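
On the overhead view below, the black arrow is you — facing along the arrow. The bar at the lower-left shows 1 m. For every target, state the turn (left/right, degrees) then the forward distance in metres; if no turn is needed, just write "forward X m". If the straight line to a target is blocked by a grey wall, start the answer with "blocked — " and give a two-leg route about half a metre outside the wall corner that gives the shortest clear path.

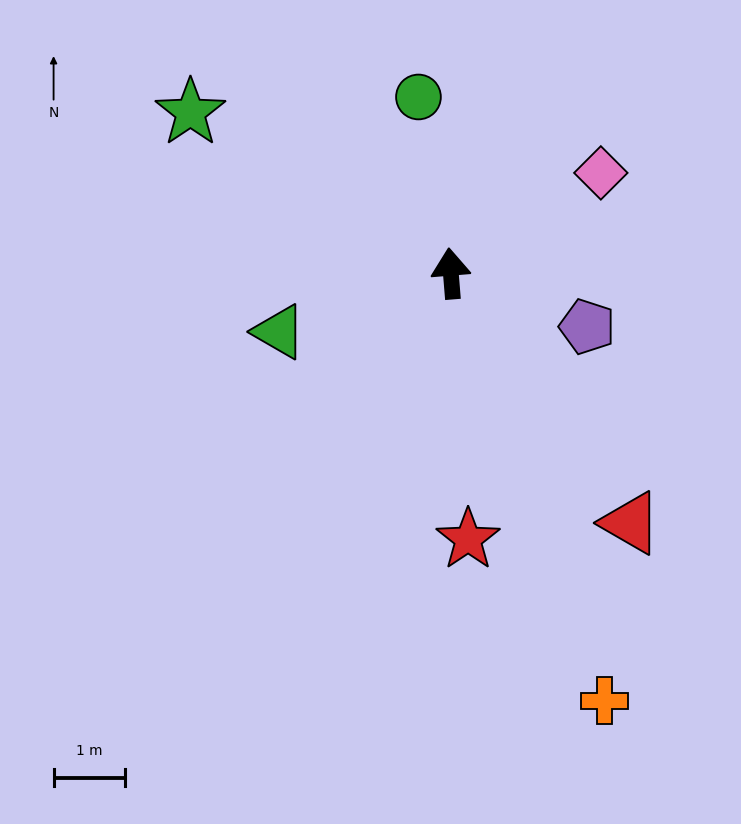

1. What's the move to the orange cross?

turn right 165°, forward 6.4 m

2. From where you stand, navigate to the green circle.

turn left 6°, forward 2.5 m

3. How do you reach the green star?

turn left 54°, forward 4.3 m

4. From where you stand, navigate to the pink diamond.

turn right 61°, forward 2.5 m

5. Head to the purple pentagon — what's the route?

turn right 116°, forward 2.1 m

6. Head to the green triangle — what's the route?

turn left 104°, forward 2.6 m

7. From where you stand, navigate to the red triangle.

turn right 149°, forward 4.3 m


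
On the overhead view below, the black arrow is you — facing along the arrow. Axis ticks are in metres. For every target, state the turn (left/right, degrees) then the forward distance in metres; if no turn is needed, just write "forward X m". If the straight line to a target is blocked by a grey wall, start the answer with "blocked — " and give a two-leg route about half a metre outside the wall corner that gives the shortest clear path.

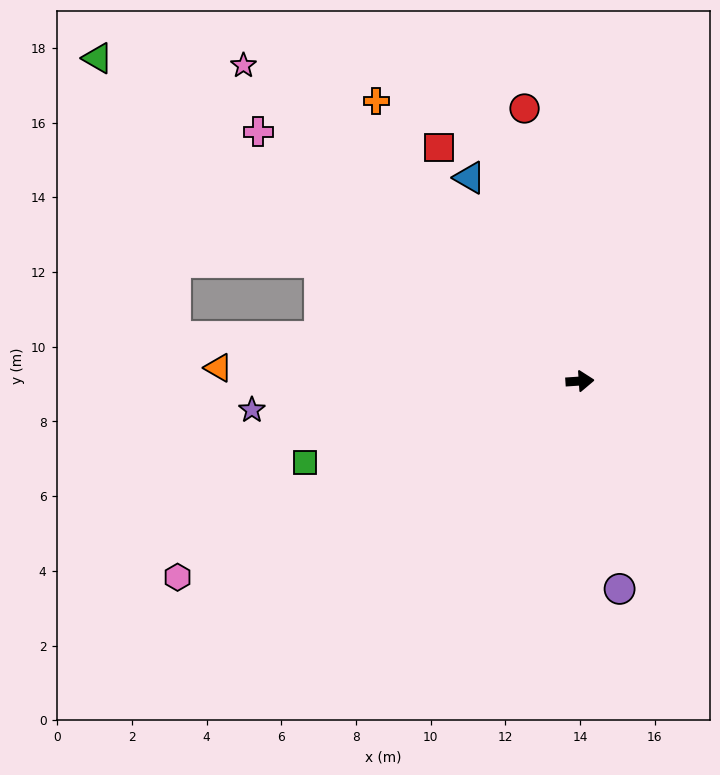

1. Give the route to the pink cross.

turn left 138°, forward 10.9 m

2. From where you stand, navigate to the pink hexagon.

turn right 158°, forward 12.0 m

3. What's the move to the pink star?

turn left 133°, forward 12.3 m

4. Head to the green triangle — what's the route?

turn left 142°, forward 15.5 m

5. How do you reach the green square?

turn right 167°, forward 7.7 m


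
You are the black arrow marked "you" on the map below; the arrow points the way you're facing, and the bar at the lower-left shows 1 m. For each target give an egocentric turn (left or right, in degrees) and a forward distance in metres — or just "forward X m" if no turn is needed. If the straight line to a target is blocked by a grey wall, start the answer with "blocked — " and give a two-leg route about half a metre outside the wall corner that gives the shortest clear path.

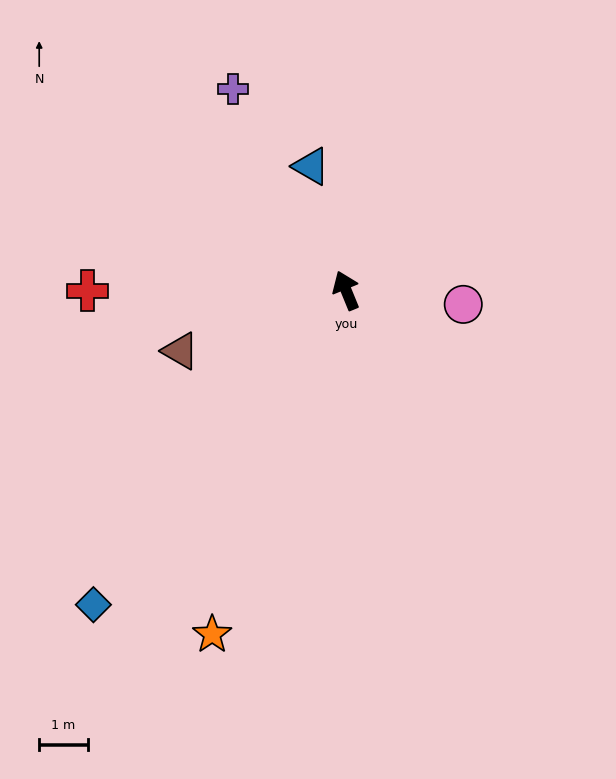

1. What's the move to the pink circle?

turn right 119°, forward 2.4 m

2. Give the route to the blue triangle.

turn right 6°, forward 2.7 m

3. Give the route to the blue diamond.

turn left 119°, forward 8.3 m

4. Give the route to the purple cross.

turn left 7°, forward 4.8 m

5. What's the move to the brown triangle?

turn left 88°, forward 3.6 m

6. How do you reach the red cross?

turn left 68°, forward 5.3 m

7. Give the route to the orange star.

turn left 136°, forward 7.6 m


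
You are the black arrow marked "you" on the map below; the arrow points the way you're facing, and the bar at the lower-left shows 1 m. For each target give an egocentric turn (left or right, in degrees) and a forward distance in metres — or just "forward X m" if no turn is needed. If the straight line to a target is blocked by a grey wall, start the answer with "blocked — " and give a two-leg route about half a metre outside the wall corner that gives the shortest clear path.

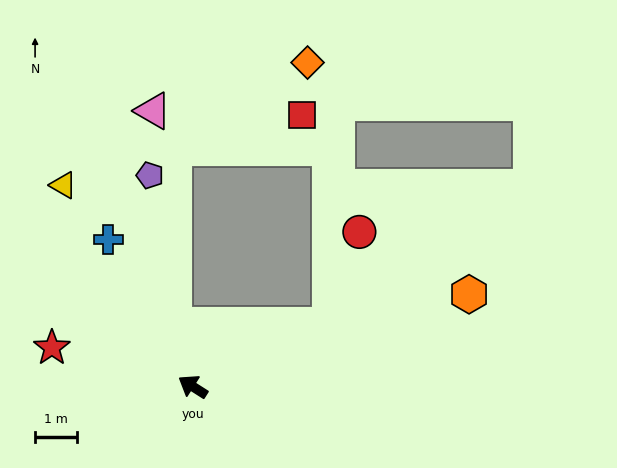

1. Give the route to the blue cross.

turn right 28°, forward 4.0 m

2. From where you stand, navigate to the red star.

turn left 17°, forward 3.5 m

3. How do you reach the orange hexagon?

turn right 129°, forward 6.9 m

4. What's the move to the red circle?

blocked — turn right 123°, forward 3.6 m, then turn left 48°, forward 2.3 m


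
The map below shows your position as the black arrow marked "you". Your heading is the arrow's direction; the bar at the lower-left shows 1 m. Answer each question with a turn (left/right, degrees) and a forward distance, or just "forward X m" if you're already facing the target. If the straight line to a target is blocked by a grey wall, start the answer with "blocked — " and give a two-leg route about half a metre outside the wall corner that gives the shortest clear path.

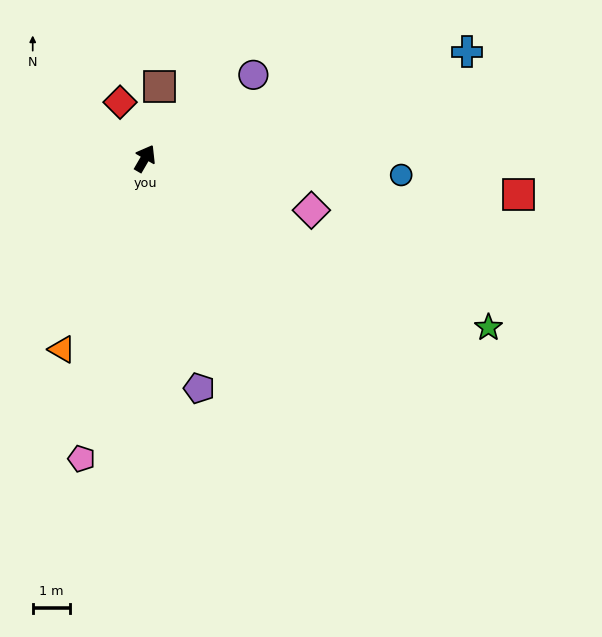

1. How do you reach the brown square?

turn left 19°, forward 1.9 m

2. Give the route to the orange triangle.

turn right 173°, forward 5.5 m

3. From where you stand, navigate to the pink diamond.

turn right 77°, forward 4.6 m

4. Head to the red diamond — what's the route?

turn left 54°, forward 1.6 m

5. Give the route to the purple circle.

turn right 22°, forward 3.6 m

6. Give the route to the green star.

turn right 86°, forward 10.2 m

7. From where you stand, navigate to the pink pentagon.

turn right 162°, forward 8.2 m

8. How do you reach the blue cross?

turn right 42°, forward 9.0 m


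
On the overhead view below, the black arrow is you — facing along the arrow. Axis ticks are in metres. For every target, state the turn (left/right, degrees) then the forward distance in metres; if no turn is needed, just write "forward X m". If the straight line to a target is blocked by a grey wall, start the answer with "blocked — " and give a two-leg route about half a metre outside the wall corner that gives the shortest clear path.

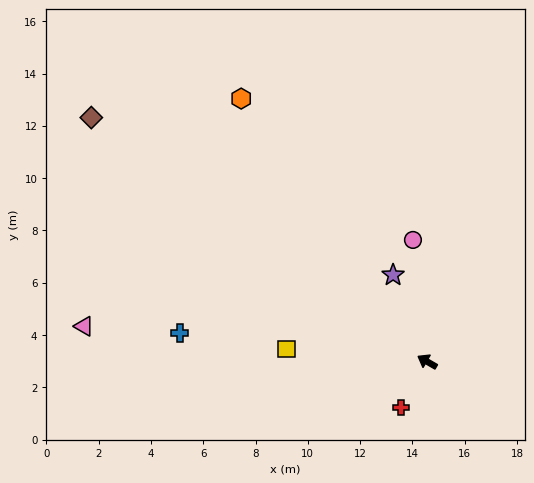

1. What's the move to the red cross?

turn left 90°, forward 2.0 m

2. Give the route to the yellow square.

turn left 25°, forward 5.4 m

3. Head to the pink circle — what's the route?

turn right 53°, forward 4.7 m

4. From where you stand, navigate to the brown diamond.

turn right 6°, forward 15.9 m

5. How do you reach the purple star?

turn right 38°, forward 3.6 m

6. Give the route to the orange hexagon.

turn right 25°, forward 12.3 m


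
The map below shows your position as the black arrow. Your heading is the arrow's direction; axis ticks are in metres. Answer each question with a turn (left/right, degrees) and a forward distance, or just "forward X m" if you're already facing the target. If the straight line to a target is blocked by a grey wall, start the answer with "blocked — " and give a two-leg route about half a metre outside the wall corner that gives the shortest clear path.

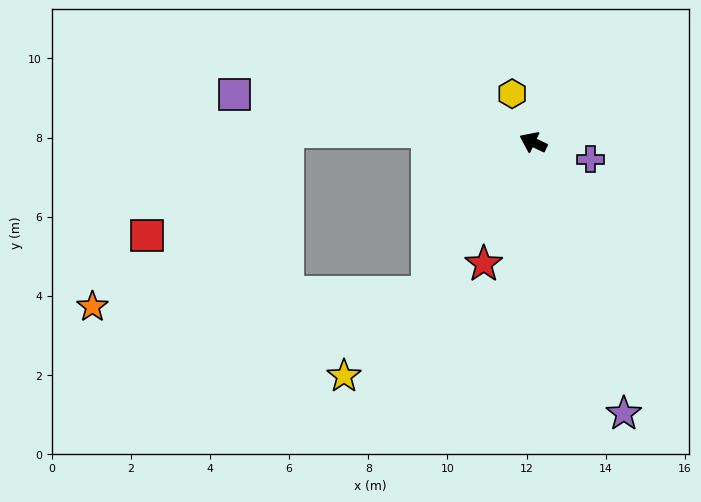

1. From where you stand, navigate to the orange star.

blocked — turn left 81°, forward 4.6 m, then turn right 53°, forward 8.5 m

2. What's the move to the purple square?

turn left 16°, forward 7.6 m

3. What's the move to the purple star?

turn left 134°, forward 7.2 m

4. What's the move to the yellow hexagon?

turn right 41°, forward 1.3 m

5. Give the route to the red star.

turn left 93°, forward 3.3 m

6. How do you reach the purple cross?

turn right 171°, forward 1.5 m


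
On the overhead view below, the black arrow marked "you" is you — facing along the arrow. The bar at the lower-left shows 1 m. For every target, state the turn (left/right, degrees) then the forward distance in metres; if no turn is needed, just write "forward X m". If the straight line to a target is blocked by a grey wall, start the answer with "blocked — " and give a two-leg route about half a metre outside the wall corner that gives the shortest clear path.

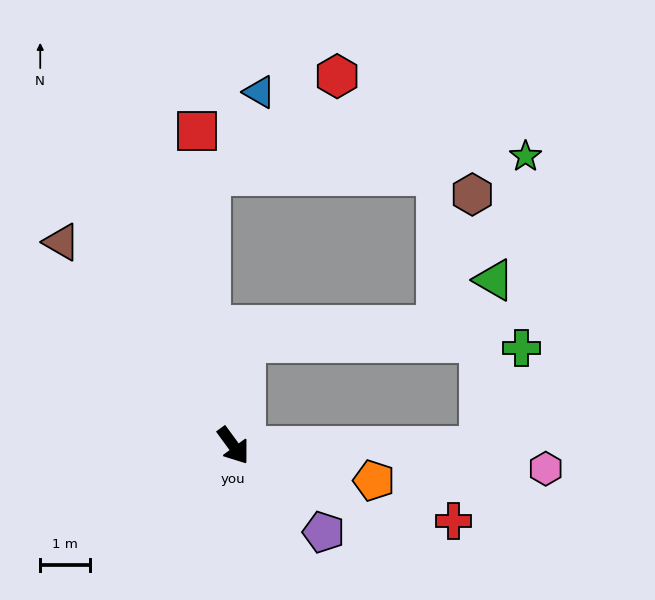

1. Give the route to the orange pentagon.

turn left 40°, forward 2.9 m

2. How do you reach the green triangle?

blocked — turn left 54°, forward 5.0 m, then turn left 85°, forward 3.4 m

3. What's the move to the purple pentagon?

turn left 10°, forward 2.5 m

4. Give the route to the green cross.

blocked — turn left 54°, forward 5.0 m, then turn left 67°, forward 2.2 m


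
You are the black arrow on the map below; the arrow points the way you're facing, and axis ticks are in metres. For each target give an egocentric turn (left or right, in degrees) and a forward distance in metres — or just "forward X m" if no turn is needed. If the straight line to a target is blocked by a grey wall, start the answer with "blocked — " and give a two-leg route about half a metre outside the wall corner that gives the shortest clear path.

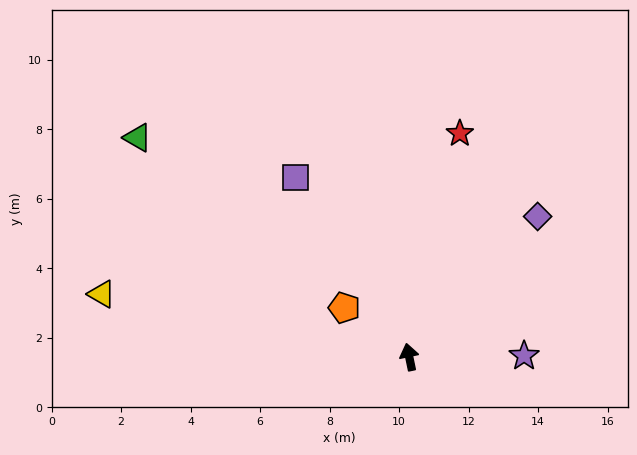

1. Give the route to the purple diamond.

turn right 54°, forward 5.5 m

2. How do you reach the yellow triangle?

turn left 67°, forward 9.0 m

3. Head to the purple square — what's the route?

turn left 21°, forward 6.1 m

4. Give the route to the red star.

turn right 24°, forward 6.6 m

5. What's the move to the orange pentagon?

turn left 41°, forward 2.3 m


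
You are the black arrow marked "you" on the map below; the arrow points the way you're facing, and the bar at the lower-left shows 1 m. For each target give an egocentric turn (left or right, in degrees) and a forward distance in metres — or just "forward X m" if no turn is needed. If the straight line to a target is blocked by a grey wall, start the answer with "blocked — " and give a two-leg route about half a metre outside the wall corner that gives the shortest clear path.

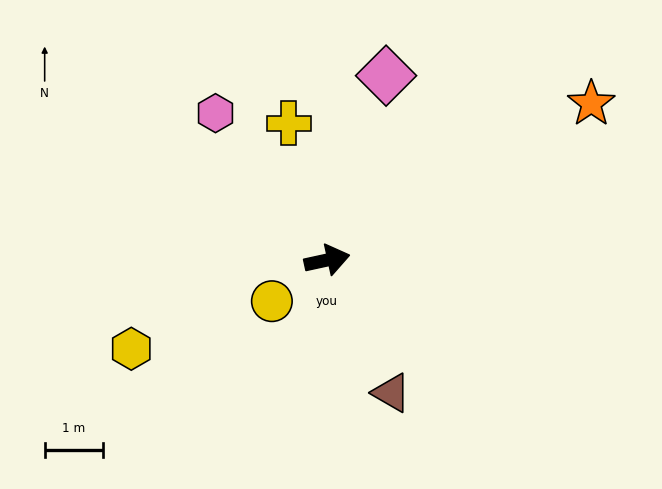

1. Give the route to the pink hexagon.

turn left 115°, forward 3.2 m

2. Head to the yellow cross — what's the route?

turn left 93°, forward 2.4 m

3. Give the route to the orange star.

turn left 18°, forward 5.3 m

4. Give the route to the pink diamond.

turn left 60°, forward 3.3 m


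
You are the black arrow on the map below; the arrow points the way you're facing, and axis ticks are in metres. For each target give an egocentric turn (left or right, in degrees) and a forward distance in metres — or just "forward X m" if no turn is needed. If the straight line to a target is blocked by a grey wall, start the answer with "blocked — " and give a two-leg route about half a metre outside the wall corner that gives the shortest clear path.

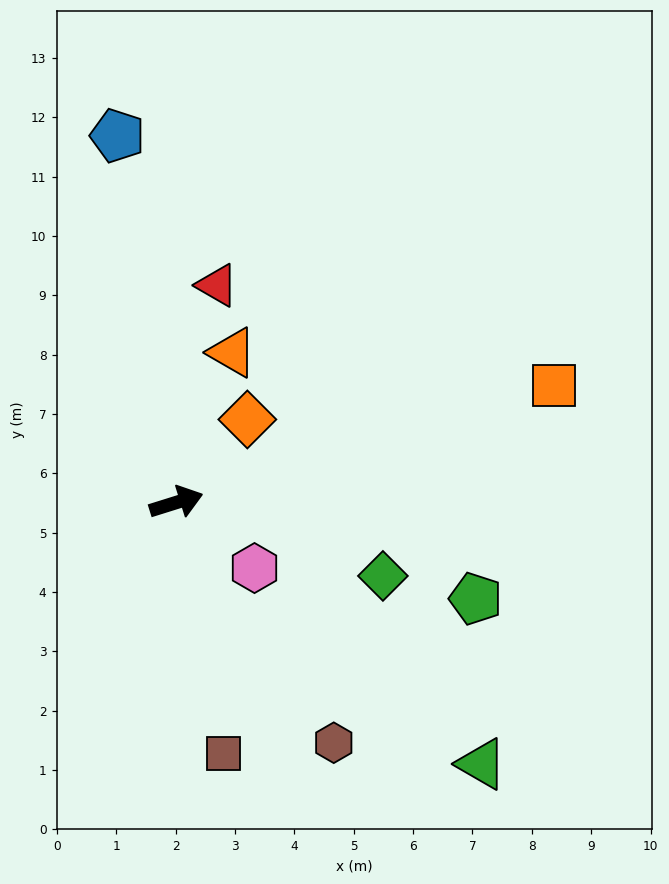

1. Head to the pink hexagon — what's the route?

turn right 57°, forward 1.7 m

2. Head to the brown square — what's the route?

turn right 97°, forward 4.3 m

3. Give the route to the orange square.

forward 6.7 m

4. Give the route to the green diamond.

turn right 37°, forward 3.7 m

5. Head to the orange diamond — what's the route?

turn left 32°, forward 1.8 m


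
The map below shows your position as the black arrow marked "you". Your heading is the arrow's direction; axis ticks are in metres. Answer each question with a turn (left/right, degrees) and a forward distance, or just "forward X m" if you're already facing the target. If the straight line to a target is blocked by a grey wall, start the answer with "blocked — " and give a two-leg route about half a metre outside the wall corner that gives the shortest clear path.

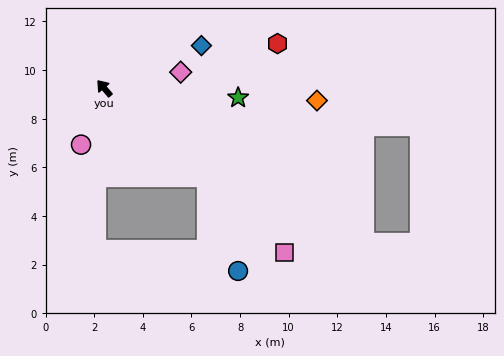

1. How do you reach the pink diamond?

turn right 119°, forward 3.2 m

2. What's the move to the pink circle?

turn left 117°, forward 2.5 m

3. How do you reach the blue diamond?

turn right 107°, forward 4.4 m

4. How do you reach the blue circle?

blocked — turn right 171°, forward 5.6 m, then turn right 31°, forward 4.1 m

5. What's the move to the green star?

turn right 135°, forward 5.5 m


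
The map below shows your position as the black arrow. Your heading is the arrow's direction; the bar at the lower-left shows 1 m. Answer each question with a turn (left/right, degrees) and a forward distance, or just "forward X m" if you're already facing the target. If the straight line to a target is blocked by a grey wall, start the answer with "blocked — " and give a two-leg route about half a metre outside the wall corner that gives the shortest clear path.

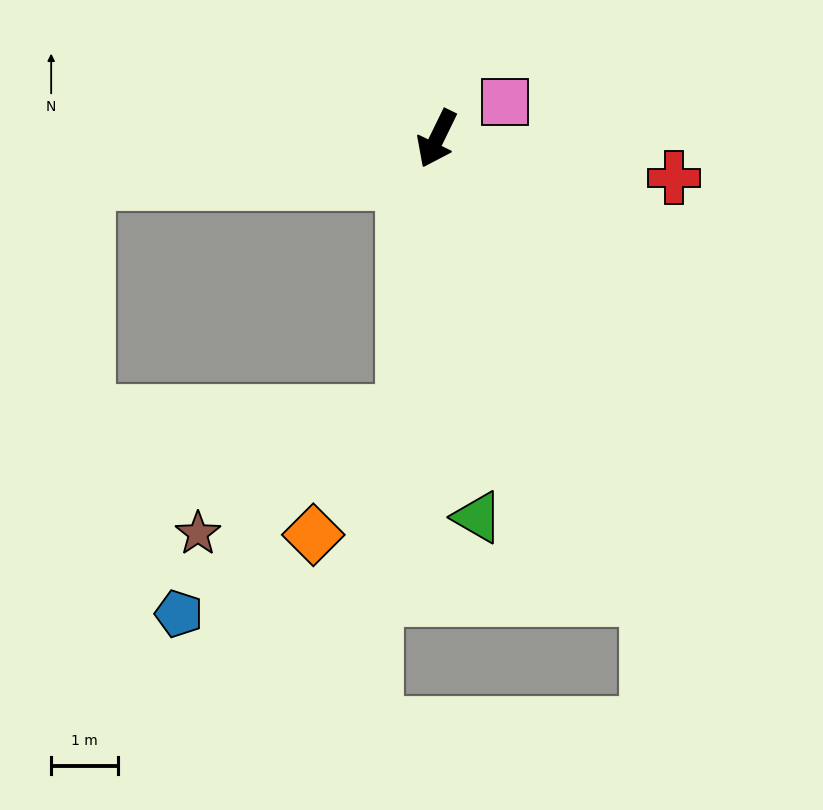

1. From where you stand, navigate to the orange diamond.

blocked — turn left 19°, forward 4.1 m, then turn right 30°, forward 2.3 m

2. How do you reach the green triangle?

turn left 32°, forward 5.7 m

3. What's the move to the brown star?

blocked — turn left 19°, forward 4.1 m, then turn right 53°, forward 3.6 m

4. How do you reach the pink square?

turn left 144°, forward 1.2 m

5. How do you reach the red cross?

turn left 107°, forward 3.6 m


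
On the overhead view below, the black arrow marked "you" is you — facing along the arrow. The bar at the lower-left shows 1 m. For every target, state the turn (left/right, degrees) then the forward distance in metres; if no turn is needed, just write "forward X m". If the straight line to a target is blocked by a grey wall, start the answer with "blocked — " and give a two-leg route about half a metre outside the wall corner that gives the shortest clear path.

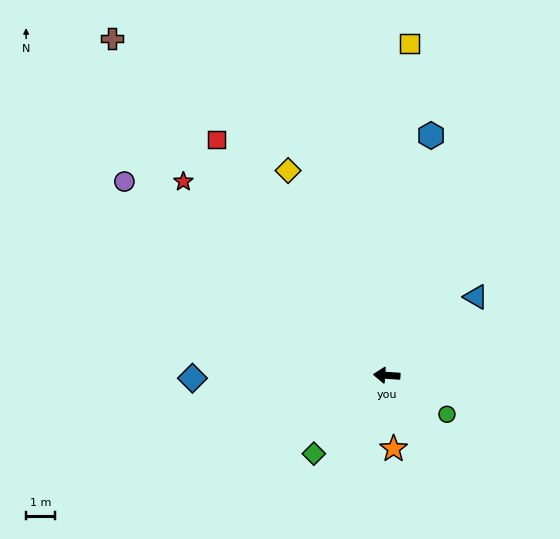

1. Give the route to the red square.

turn right 50°, forward 10.1 m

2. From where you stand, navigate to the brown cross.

turn right 47°, forward 15.1 m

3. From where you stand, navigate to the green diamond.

turn left 51°, forward 3.7 m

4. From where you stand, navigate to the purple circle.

turn right 33°, forward 11.3 m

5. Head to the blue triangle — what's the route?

turn right 135°, forward 4.1 m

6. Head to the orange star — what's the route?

turn left 99°, forward 2.6 m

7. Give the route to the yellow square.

turn right 90°, forward 11.6 m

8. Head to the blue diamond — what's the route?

turn left 5°, forward 6.8 m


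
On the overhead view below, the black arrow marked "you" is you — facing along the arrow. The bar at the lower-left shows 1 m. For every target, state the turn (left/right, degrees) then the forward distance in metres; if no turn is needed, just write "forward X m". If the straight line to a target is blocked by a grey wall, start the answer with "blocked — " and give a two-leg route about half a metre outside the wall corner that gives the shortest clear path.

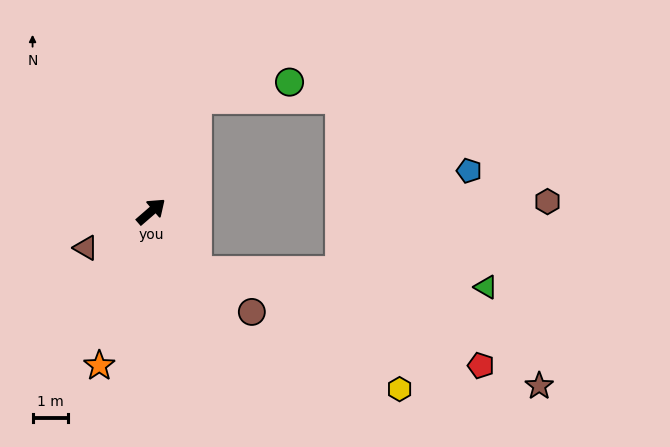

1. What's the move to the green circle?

blocked — turn left 27°, forward 3.4 m, then turn right 57°, forward 2.6 m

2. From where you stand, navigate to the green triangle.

blocked — turn right 93°, forward 2.1 m, then turn left 49°, forward 8.1 m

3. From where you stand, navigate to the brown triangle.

turn left 168°, forward 2.1 m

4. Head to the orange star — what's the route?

turn right 149°, forward 4.5 m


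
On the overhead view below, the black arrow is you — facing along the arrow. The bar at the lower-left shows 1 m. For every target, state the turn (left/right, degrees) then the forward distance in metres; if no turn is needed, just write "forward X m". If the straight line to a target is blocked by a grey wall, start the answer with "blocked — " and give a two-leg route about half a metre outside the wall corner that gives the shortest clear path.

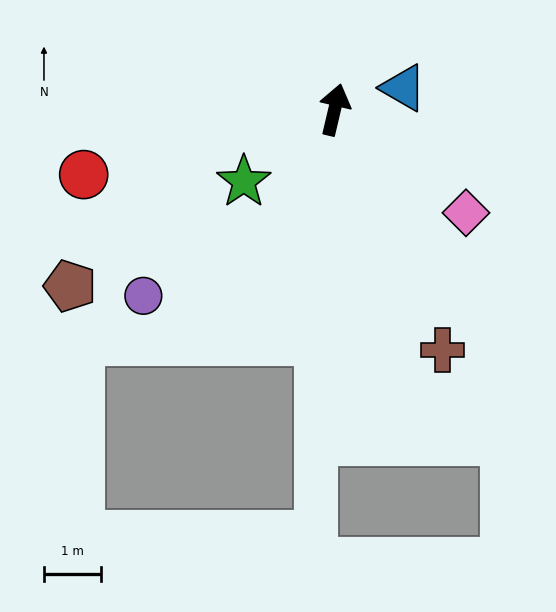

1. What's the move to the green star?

turn left 142°, forward 2.0 m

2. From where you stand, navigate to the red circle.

turn left 118°, forward 4.5 m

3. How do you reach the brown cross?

turn right 143°, forward 4.6 m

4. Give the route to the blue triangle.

turn right 59°, forward 1.3 m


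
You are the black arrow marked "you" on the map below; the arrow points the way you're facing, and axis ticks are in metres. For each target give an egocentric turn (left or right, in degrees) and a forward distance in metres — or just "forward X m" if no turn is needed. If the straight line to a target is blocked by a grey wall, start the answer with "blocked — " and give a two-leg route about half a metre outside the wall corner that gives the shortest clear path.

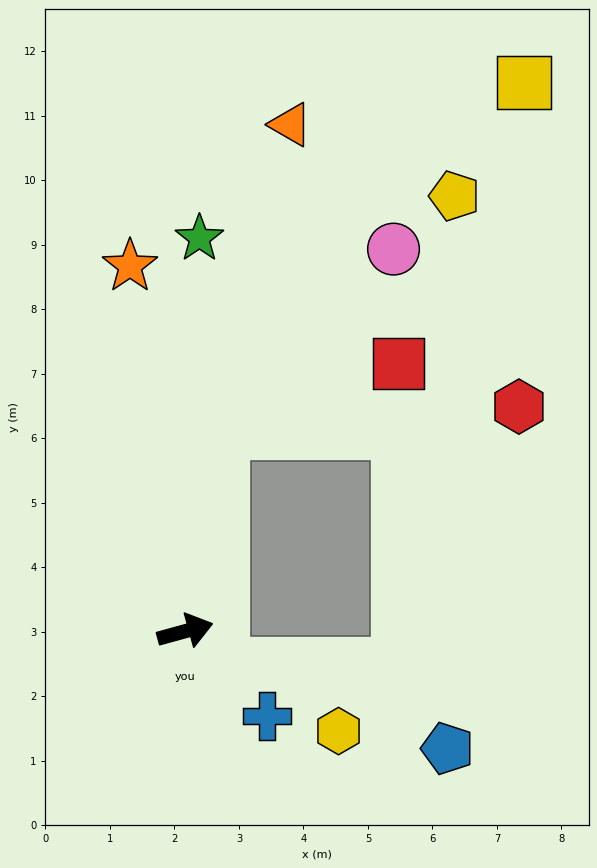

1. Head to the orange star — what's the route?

turn left 83°, forward 5.7 m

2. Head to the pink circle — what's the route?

blocked — turn left 64°, forward 3.1 m, then turn right 32°, forward 3.9 m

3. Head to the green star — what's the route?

turn left 73°, forward 6.1 m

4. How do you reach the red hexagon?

blocked — turn left 64°, forward 3.1 m, then turn right 74°, forward 4.6 m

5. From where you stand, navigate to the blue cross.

turn right 61°, forward 1.8 m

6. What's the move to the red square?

blocked — turn left 64°, forward 3.1 m, then turn right 58°, forward 2.9 m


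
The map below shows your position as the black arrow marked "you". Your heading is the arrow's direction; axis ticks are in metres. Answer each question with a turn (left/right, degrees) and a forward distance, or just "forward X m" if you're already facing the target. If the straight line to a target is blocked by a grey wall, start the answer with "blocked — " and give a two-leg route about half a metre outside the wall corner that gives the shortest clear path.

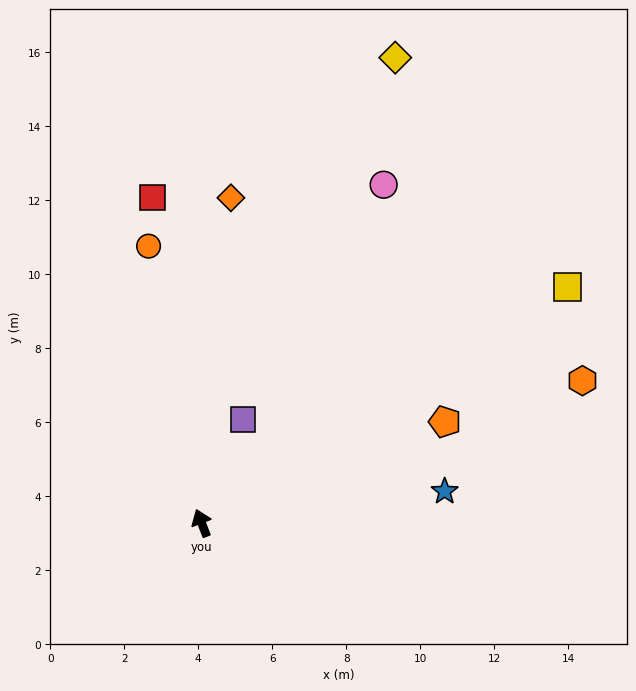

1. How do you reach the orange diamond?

turn right 26°, forward 8.8 m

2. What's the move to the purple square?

turn right 43°, forward 3.0 m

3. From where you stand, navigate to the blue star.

turn right 104°, forward 6.6 m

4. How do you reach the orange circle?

turn right 10°, forward 7.6 m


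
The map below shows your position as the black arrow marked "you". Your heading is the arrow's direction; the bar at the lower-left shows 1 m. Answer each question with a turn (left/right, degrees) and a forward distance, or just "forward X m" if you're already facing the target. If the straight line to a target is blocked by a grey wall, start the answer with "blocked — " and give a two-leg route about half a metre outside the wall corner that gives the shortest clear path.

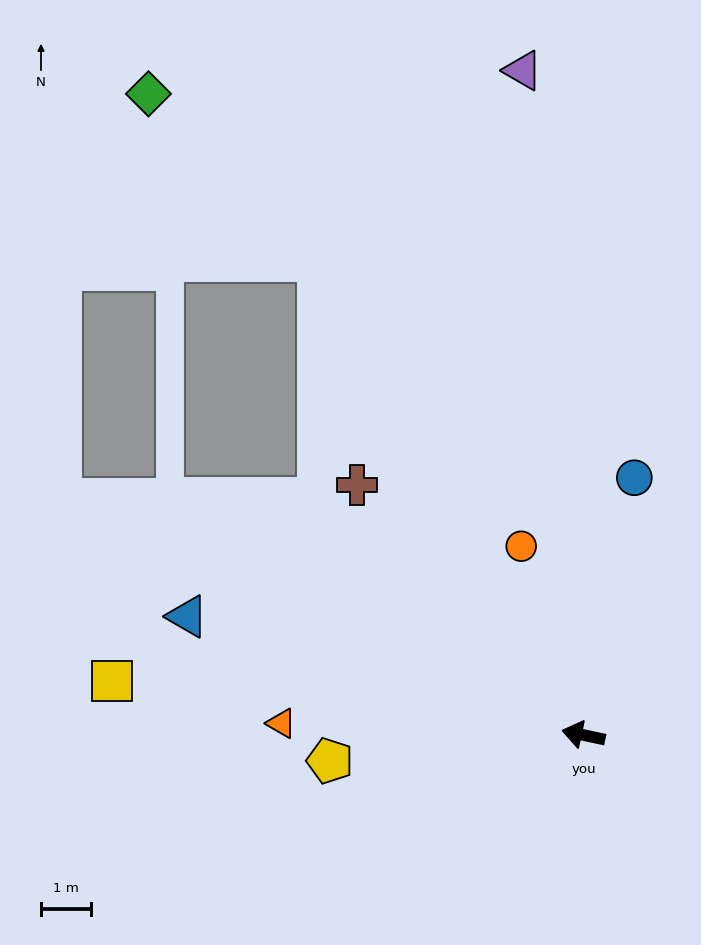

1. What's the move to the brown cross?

turn right 36°, forward 6.7 m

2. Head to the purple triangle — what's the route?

turn right 73°, forward 13.2 m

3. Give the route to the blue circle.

turn right 89°, forward 5.2 m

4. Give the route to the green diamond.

blocked — turn right 49°, forward 10.8 m, then turn left 17°, forward 4.7 m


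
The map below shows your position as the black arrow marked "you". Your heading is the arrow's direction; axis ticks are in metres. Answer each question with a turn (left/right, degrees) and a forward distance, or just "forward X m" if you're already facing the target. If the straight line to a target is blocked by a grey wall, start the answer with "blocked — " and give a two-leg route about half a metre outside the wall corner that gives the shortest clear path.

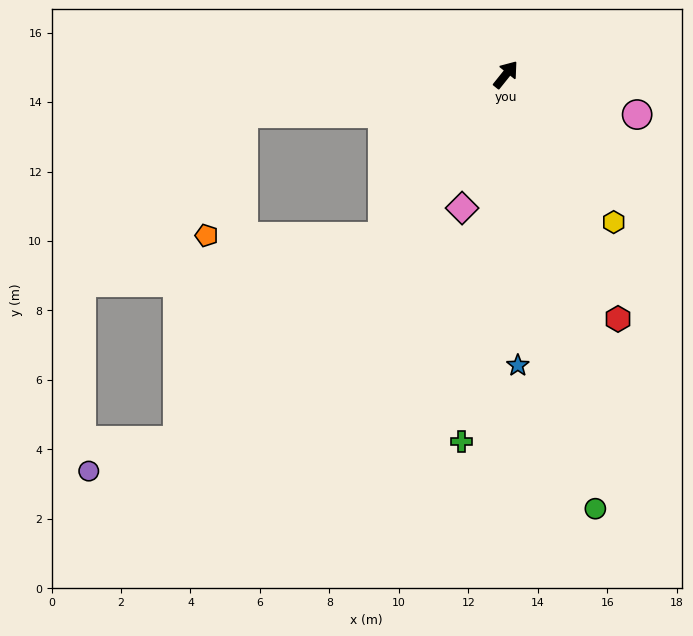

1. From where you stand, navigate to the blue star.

turn right 139°, forward 8.4 m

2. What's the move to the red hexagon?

turn right 117°, forward 7.7 m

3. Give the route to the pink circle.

turn right 68°, forward 4.0 m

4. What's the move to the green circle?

turn right 130°, forward 12.8 m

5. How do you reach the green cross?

turn right 148°, forward 10.6 m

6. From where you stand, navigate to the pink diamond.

turn right 159°, forward 4.0 m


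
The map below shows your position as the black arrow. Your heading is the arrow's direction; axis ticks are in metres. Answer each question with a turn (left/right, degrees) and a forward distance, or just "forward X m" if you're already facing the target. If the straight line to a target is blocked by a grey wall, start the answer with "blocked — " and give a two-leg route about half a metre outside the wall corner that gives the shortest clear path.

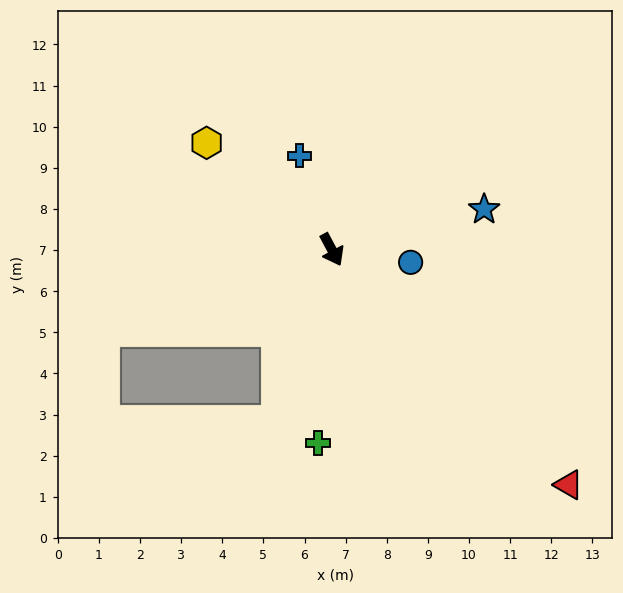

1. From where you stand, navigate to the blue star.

turn left 77°, forward 3.8 m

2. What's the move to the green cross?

turn right 32°, forward 4.7 m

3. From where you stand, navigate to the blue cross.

turn left 171°, forward 2.4 m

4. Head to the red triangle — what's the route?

turn left 17°, forward 8.1 m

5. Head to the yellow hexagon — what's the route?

turn right 159°, forward 4.0 m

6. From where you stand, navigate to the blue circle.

turn left 53°, forward 1.9 m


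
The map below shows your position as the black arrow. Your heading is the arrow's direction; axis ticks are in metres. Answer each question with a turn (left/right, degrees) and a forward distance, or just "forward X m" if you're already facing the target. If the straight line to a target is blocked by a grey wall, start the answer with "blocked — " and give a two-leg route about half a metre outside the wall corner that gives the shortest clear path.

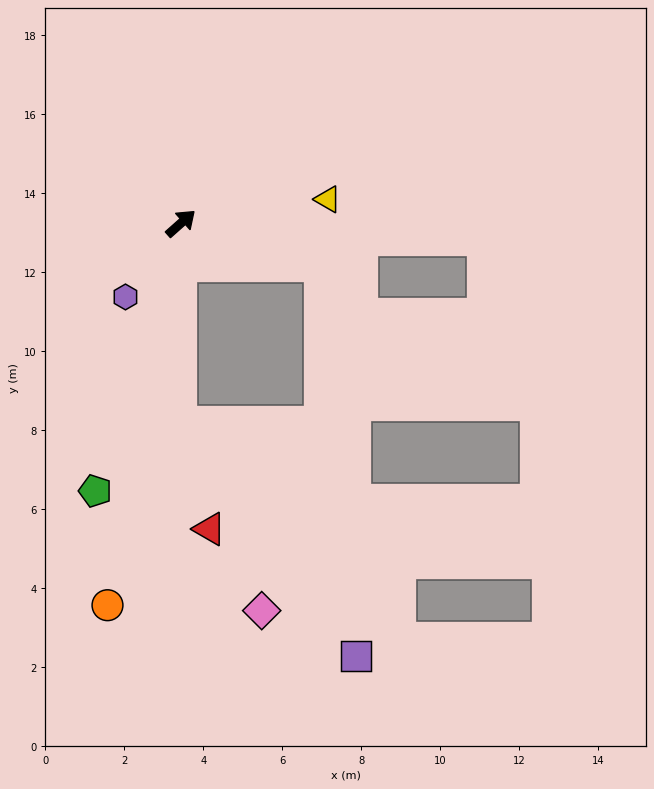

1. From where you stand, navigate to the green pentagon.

turn right 149°, forward 7.1 m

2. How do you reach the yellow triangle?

turn right 32°, forward 3.8 m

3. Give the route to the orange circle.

turn right 142°, forward 9.8 m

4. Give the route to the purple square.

blocked — turn right 132°, forward 5.0 m, then turn left 37°, forward 7.4 m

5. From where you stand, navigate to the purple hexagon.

turn right 169°, forward 2.3 m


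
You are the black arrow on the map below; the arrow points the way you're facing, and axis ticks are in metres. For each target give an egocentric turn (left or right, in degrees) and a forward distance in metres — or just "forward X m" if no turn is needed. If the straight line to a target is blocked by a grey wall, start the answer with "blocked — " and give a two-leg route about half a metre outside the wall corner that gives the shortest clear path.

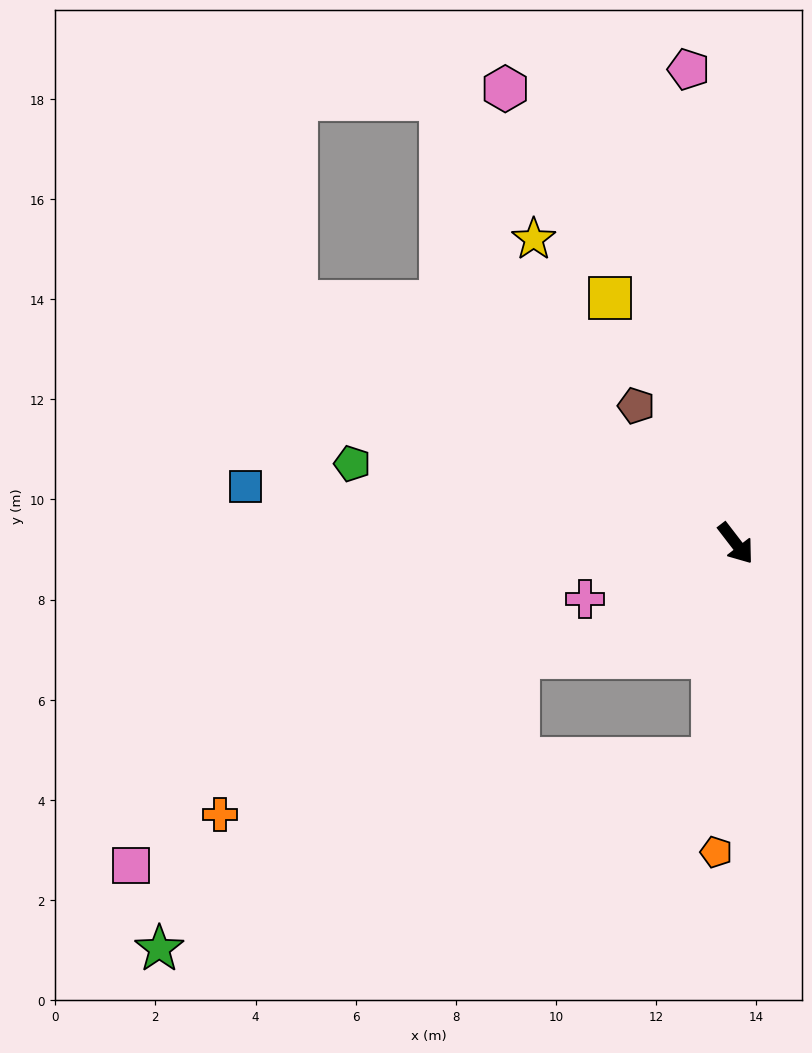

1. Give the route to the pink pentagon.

turn left 148°, forward 9.5 m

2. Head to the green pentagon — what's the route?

turn right 139°, forward 7.8 m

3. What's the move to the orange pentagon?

turn right 41°, forward 6.2 m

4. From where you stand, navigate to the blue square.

turn right 134°, forward 9.9 m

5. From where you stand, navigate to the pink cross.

turn right 107°, forward 3.2 m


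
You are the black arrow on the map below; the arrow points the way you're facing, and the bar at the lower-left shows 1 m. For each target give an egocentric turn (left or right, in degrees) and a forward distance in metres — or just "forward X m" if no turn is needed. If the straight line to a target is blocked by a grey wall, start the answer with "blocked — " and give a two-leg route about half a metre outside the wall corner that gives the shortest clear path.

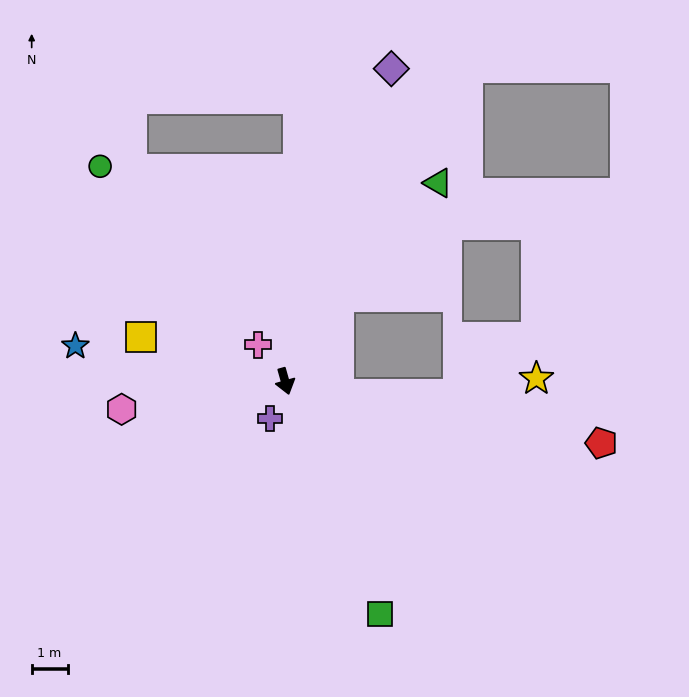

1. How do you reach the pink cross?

turn right 159°, forward 1.3 m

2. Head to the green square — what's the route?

turn left 6°, forward 7.0 m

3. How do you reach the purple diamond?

turn left 145°, forward 9.2 m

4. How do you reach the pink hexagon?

turn right 96°, forward 4.6 m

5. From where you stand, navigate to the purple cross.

turn right 38°, forward 1.1 m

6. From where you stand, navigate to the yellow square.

turn right 123°, forward 4.2 m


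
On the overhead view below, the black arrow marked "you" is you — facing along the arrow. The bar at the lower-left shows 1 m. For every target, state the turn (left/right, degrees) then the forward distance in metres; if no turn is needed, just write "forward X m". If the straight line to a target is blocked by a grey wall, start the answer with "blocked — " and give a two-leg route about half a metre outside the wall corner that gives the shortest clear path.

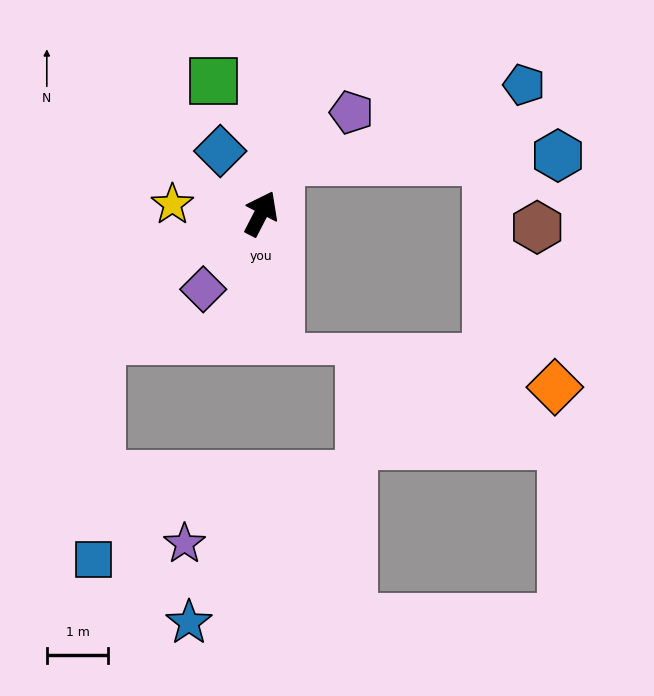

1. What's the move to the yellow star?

turn left 111°, forward 1.4 m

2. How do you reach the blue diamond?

turn left 60°, forward 1.2 m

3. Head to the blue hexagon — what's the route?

blocked — turn left 10°, forward 0.9 m, then turn right 72°, forward 4.5 m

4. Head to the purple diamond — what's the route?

turn left 170°, forward 1.5 m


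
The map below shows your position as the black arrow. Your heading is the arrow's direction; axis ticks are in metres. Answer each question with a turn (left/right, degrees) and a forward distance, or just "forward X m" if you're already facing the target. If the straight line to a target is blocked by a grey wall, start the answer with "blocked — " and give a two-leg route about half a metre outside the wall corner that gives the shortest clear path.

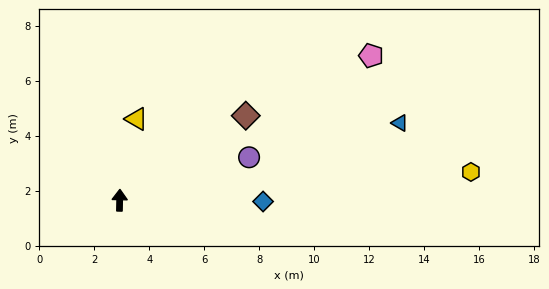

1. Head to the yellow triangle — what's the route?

turn right 10°, forward 3.0 m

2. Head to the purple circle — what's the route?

turn right 70°, forward 5.0 m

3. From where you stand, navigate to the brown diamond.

turn right 55°, forward 5.5 m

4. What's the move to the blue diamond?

turn right 89°, forward 5.2 m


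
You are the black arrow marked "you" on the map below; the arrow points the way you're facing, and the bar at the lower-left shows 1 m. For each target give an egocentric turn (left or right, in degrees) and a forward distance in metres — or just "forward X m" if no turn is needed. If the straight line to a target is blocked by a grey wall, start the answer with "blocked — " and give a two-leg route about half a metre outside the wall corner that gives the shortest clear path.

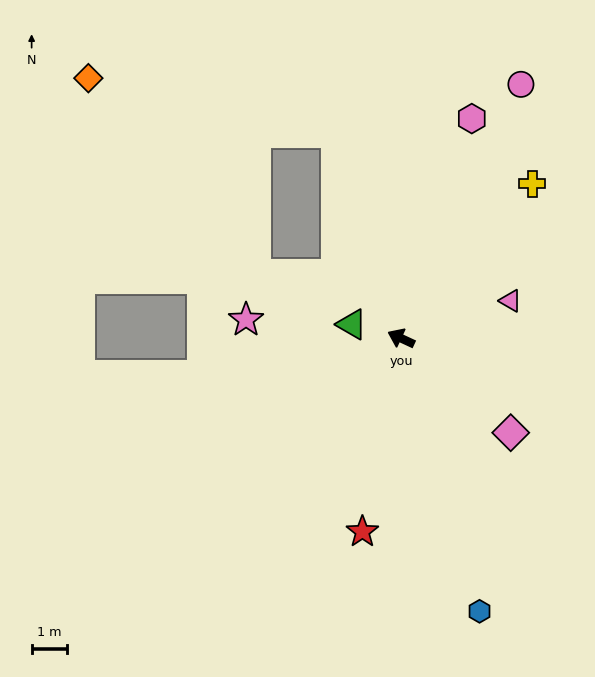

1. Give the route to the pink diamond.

turn left 164°, forward 4.1 m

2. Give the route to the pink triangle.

turn right 136°, forward 3.2 m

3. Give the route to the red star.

turn left 104°, forward 5.5 m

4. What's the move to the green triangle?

turn left 9°, forward 1.4 m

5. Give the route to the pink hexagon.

turn right 83°, forward 6.5 m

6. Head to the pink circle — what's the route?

turn right 90°, forward 7.9 m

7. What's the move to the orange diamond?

blocked — turn right 48°, forward 6.0 m, then turn left 60°, forward 7.1 m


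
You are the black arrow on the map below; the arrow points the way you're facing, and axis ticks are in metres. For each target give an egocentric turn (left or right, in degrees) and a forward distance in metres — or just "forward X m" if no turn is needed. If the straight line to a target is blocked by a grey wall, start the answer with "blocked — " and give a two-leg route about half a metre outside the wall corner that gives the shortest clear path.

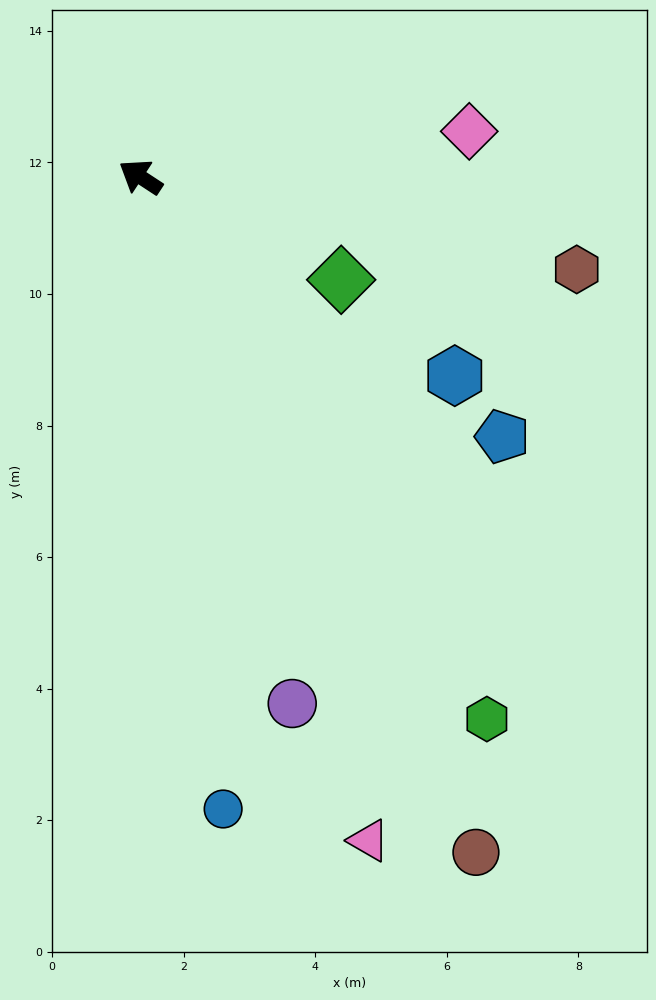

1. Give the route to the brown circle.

turn left 150°, forward 11.5 m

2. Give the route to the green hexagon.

turn left 156°, forward 9.8 m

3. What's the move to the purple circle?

turn left 139°, forward 8.3 m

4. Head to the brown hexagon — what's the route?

turn right 159°, forward 6.8 m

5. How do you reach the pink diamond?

turn right 139°, forward 5.0 m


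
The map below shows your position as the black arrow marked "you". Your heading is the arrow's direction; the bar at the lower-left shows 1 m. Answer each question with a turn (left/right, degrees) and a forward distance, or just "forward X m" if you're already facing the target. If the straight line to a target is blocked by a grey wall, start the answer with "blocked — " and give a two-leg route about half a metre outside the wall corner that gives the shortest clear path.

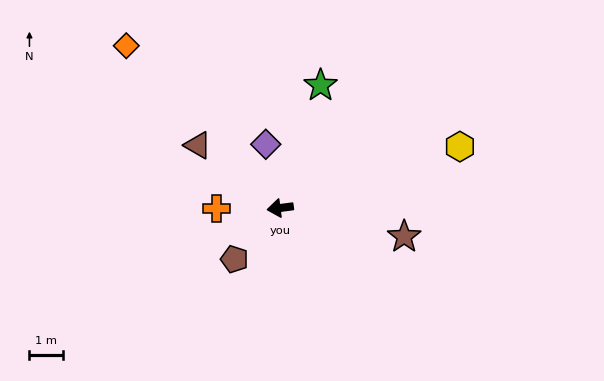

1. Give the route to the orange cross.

turn right 7°, forward 1.9 m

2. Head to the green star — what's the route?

turn right 116°, forward 3.8 m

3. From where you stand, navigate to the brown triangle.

turn right 45°, forward 3.1 m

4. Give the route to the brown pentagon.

turn left 41°, forward 2.0 m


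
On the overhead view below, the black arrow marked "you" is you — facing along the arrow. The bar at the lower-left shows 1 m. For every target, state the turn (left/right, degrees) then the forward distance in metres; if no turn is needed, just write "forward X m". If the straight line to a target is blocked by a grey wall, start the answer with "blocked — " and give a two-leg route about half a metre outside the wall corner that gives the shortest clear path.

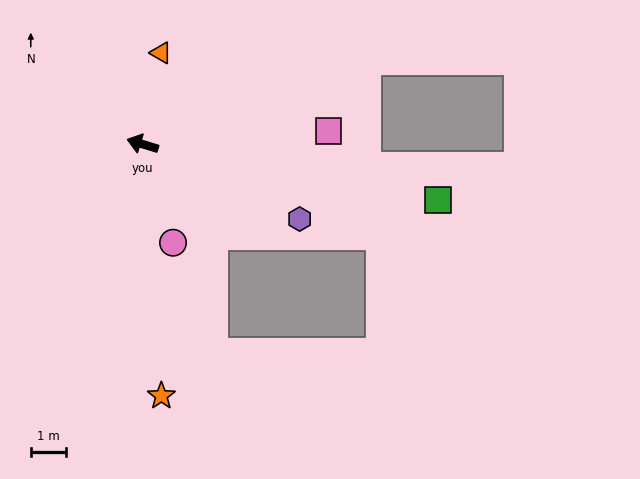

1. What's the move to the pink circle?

turn left 124°, forward 2.9 m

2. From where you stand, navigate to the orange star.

turn left 111°, forward 7.1 m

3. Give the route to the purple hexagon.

turn left 172°, forward 4.9 m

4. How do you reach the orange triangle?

turn right 84°, forward 2.6 m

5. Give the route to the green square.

turn right 174°, forward 8.4 m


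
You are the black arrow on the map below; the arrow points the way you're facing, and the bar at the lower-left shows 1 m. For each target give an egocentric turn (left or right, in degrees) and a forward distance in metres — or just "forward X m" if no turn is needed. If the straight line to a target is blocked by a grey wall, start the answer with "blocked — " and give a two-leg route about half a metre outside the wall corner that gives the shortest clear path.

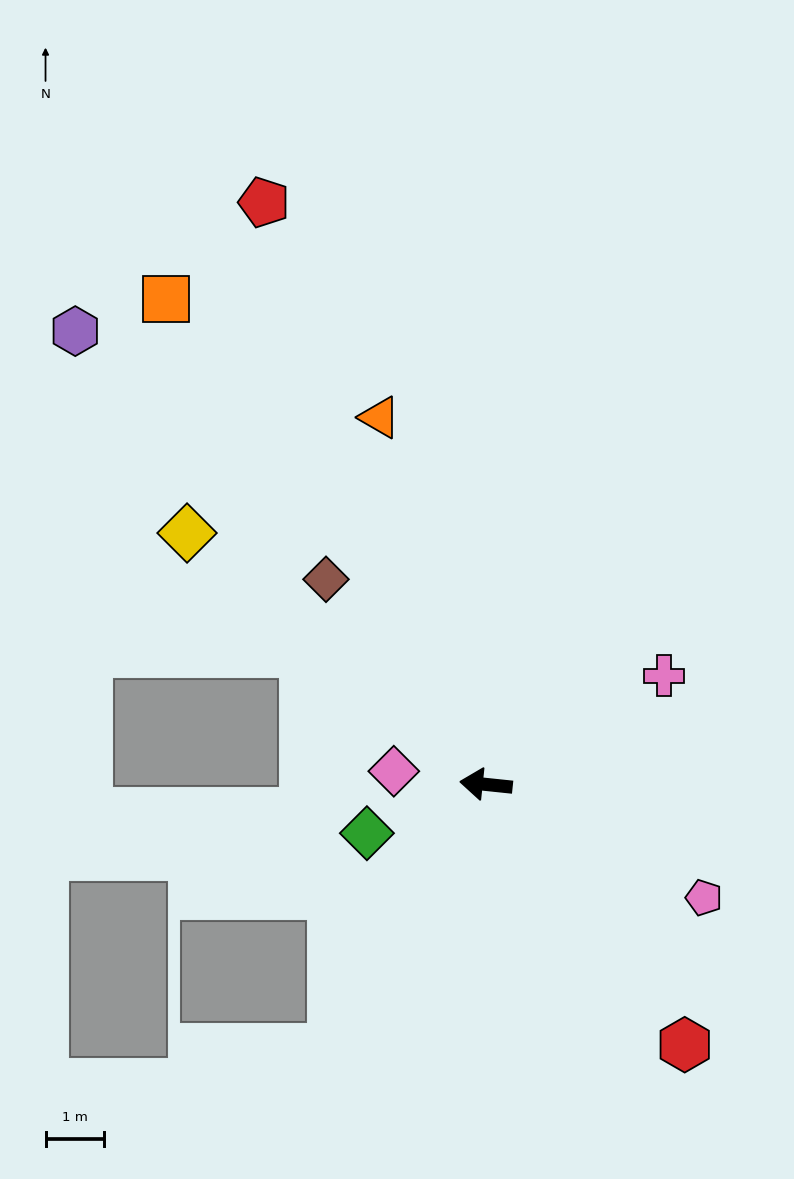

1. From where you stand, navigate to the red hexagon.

turn left 133°, forward 5.6 m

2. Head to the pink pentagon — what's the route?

turn left 159°, forward 4.2 m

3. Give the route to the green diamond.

turn left 28°, forward 2.2 m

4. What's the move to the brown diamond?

turn right 46°, forward 4.5 m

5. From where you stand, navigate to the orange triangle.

turn right 68°, forward 6.6 m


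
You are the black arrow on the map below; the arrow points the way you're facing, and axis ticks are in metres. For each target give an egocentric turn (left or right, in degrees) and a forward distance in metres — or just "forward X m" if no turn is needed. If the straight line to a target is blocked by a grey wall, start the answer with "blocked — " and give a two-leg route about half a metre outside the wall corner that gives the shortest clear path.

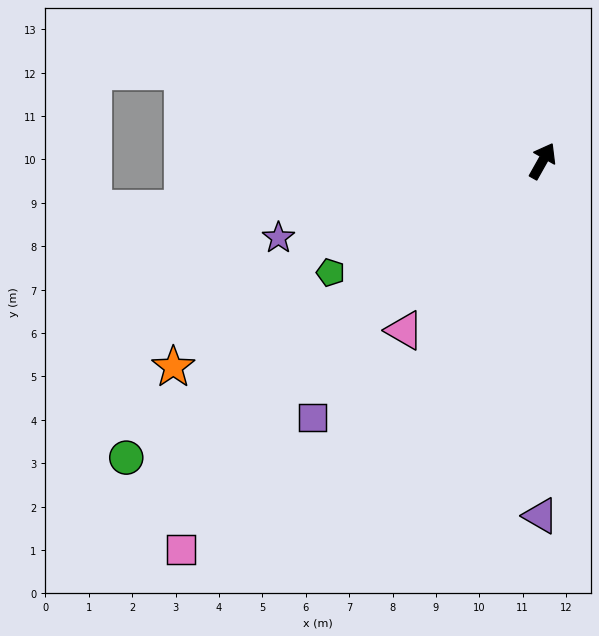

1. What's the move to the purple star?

turn left 136°, forward 6.3 m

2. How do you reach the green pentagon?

turn left 147°, forward 5.5 m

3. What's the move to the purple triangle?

turn right 151°, forward 8.2 m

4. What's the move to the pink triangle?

turn left 170°, forward 5.0 m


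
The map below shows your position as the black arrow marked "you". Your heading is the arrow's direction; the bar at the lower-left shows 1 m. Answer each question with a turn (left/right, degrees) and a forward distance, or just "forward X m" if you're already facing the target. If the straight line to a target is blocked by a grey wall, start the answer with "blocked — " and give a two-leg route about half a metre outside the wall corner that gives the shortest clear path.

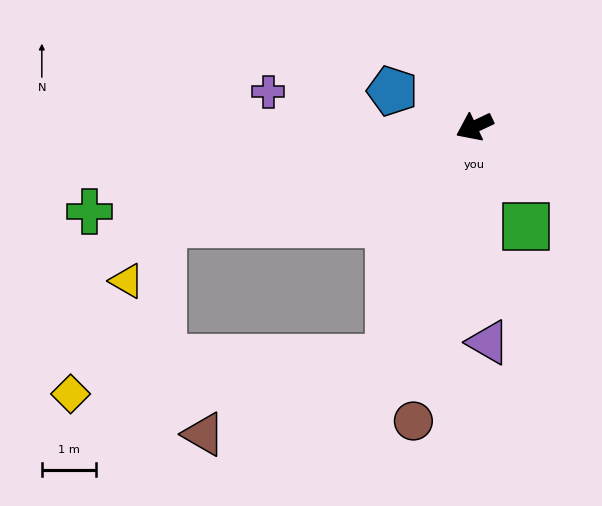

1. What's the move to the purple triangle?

turn left 68°, forward 4.0 m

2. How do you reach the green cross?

turn right 13°, forward 7.2 m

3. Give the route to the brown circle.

turn left 53°, forward 5.5 m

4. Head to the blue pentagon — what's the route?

turn right 49°, forward 1.6 m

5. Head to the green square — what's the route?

turn left 92°, forward 2.1 m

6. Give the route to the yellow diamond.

blocked — turn left 44°, forward 4.5 m, then turn right 63°, forward 5.9 m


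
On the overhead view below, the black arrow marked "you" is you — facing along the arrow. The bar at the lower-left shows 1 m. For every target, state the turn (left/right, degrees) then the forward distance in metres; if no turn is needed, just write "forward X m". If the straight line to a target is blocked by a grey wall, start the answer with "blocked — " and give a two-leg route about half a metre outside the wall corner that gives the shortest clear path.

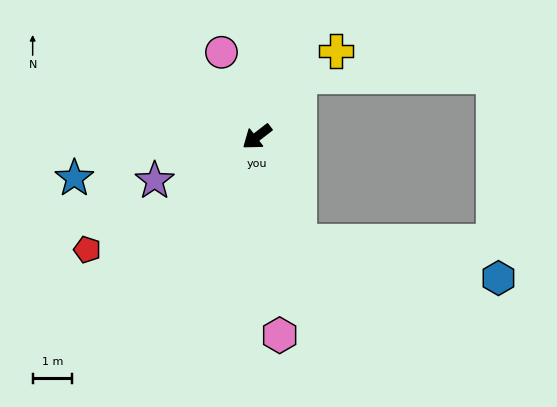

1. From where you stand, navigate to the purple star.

turn right 14°, forward 2.8 m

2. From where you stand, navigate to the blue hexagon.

blocked — turn left 75°, forward 2.8 m, then turn left 57°, forward 5.1 m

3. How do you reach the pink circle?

turn right 105°, forward 2.3 m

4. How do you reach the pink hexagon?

turn left 59°, forward 5.0 m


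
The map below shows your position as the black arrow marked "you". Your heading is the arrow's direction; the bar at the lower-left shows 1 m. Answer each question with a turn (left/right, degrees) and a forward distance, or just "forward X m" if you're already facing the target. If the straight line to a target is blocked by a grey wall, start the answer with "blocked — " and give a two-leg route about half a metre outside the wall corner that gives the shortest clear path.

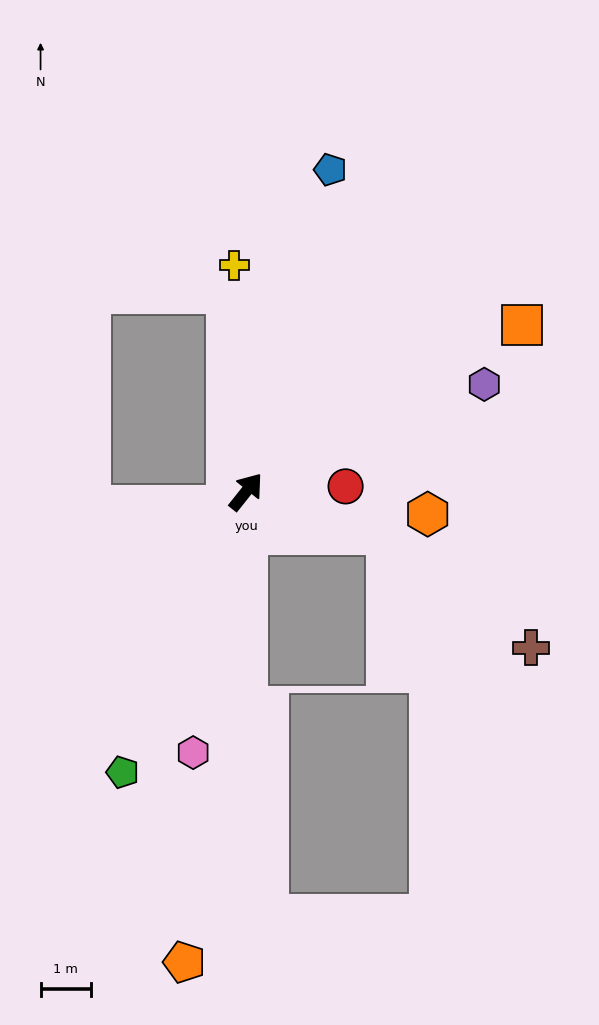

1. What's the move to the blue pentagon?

turn left 24°, forward 6.6 m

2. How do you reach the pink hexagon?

turn right 153°, forward 5.3 m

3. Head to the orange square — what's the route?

turn right 20°, forward 6.4 m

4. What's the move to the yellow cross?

turn left 42°, forward 4.5 m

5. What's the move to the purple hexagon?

turn right 27°, forward 5.2 m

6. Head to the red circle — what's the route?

turn right 48°, forward 2.0 m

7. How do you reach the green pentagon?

turn right 165°, forward 6.1 m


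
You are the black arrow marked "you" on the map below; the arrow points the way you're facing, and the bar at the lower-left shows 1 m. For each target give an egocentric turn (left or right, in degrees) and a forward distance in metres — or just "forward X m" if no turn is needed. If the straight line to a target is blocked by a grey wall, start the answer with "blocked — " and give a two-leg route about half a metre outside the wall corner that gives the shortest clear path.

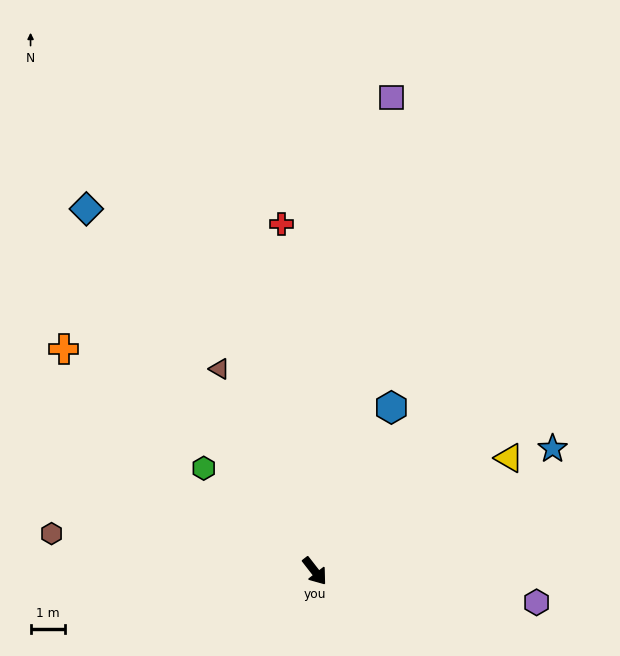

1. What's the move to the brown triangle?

turn left 167°, forward 6.5 m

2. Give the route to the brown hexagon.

turn right 136°, forward 7.7 m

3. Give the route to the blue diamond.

turn left 174°, forward 12.4 m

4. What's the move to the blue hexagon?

turn left 117°, forward 5.2 m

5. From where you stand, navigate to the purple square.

turn left 133°, forward 13.9 m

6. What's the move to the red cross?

turn left 148°, forward 10.1 m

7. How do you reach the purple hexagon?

turn left 44°, forward 6.5 m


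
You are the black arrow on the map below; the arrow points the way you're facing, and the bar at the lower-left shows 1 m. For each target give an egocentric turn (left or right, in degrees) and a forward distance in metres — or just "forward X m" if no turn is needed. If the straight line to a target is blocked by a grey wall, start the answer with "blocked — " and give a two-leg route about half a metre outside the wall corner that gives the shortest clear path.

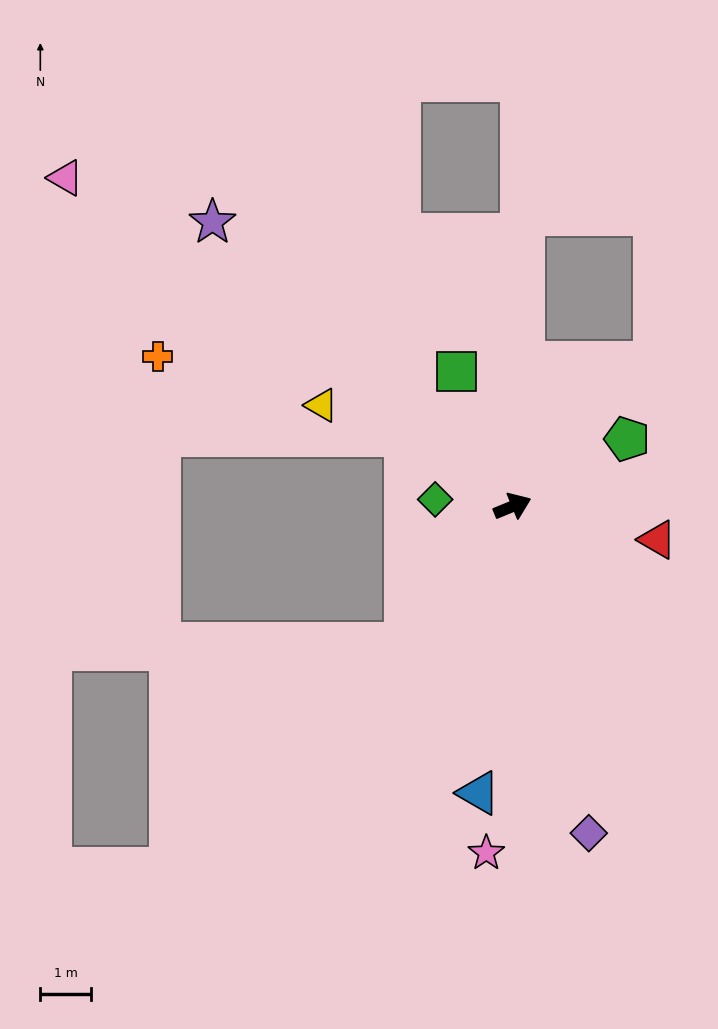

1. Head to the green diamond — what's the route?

turn left 153°, forward 1.5 m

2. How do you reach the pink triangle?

turn left 121°, forward 11.0 m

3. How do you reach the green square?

turn left 90°, forward 2.9 m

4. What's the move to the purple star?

turn left 114°, forward 8.2 m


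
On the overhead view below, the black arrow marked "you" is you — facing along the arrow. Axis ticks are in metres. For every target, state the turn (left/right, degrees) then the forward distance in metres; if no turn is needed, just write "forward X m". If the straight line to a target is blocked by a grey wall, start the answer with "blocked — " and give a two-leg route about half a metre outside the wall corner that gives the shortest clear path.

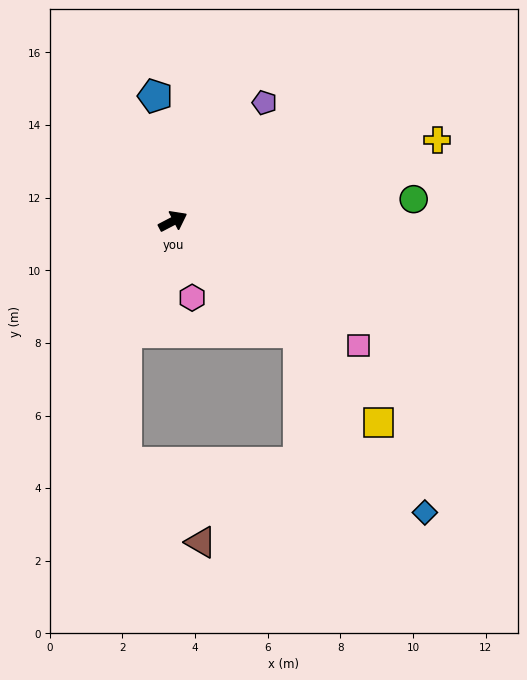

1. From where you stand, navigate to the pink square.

turn right 61°, forward 6.2 m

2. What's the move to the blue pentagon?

turn left 71°, forward 3.5 m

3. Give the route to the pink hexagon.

turn right 103°, forward 2.2 m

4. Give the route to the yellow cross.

turn right 10°, forward 7.6 m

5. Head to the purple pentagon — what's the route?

turn left 25°, forward 4.1 m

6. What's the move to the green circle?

turn right 22°, forward 6.7 m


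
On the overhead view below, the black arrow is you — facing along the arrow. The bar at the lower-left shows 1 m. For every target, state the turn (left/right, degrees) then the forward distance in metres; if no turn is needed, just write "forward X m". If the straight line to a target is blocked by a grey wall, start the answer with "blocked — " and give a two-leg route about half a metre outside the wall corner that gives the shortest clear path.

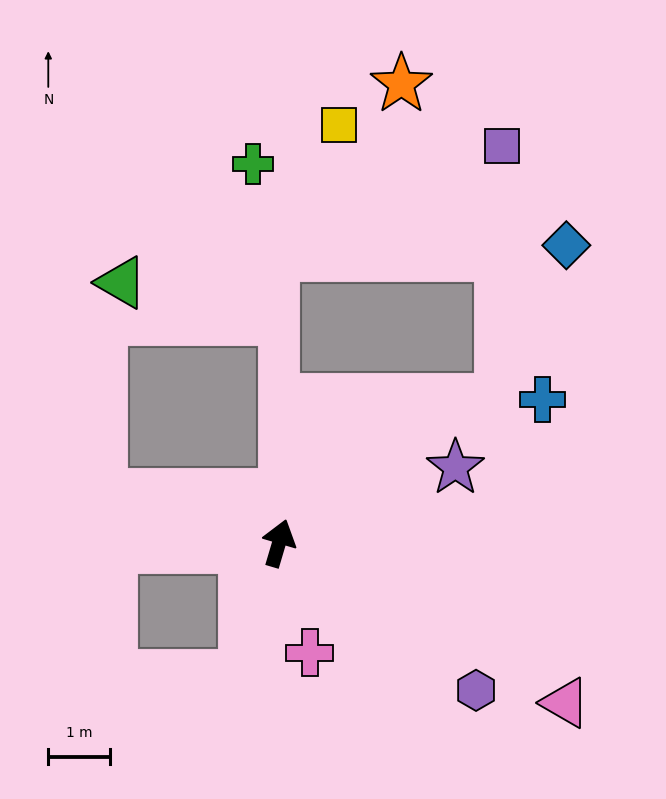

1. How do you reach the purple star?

turn right 50°, forward 3.1 m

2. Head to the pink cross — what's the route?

turn right 148°, forward 1.8 m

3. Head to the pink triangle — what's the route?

turn right 103°, forward 5.3 m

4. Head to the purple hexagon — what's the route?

turn right 110°, forward 4.0 m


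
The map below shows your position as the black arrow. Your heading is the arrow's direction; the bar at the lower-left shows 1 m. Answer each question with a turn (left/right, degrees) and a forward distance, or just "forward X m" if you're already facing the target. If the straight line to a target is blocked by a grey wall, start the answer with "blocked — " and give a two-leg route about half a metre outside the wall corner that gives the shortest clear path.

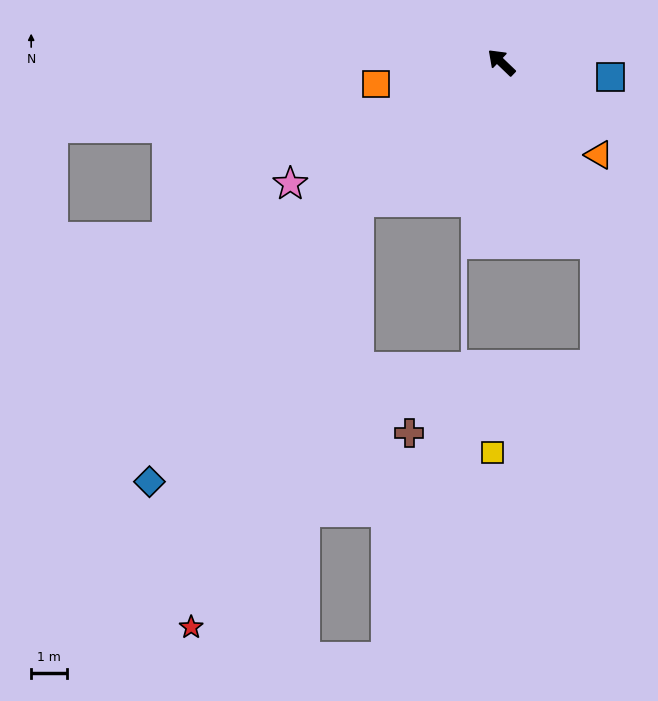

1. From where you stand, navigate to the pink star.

turn left 74°, forward 6.9 m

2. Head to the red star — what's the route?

blocked — turn left 88°, forward 5.6 m, then turn left 24°, forward 12.9 m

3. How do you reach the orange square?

turn left 54°, forward 3.6 m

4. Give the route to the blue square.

turn right 144°, forward 3.1 m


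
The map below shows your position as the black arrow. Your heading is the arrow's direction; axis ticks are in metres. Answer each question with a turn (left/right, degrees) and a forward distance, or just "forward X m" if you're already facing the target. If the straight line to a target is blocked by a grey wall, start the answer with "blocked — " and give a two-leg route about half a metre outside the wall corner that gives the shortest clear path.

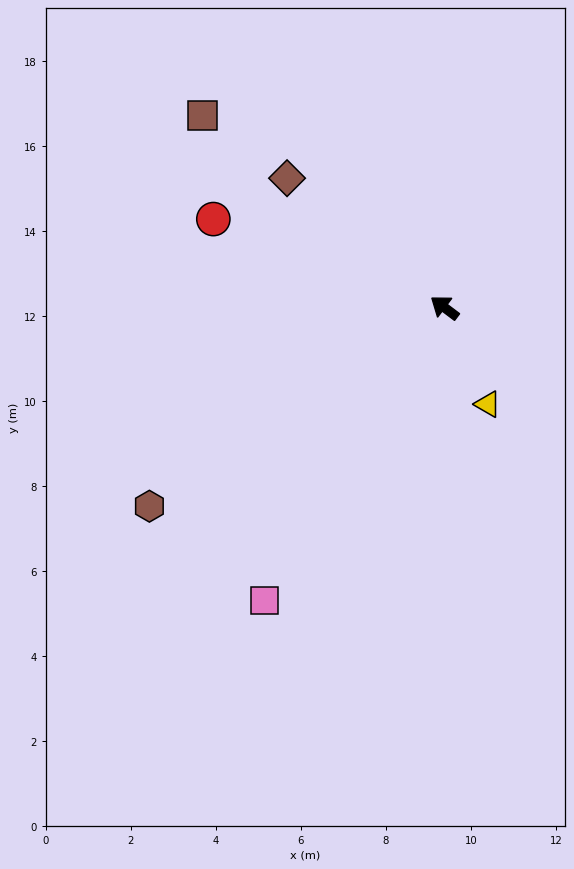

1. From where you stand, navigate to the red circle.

turn left 16°, forward 5.8 m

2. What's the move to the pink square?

turn left 95°, forward 8.1 m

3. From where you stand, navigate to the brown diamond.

turn right 2°, forward 4.8 m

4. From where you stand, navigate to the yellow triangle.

turn left 151°, forward 2.5 m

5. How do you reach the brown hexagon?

turn left 71°, forward 8.4 m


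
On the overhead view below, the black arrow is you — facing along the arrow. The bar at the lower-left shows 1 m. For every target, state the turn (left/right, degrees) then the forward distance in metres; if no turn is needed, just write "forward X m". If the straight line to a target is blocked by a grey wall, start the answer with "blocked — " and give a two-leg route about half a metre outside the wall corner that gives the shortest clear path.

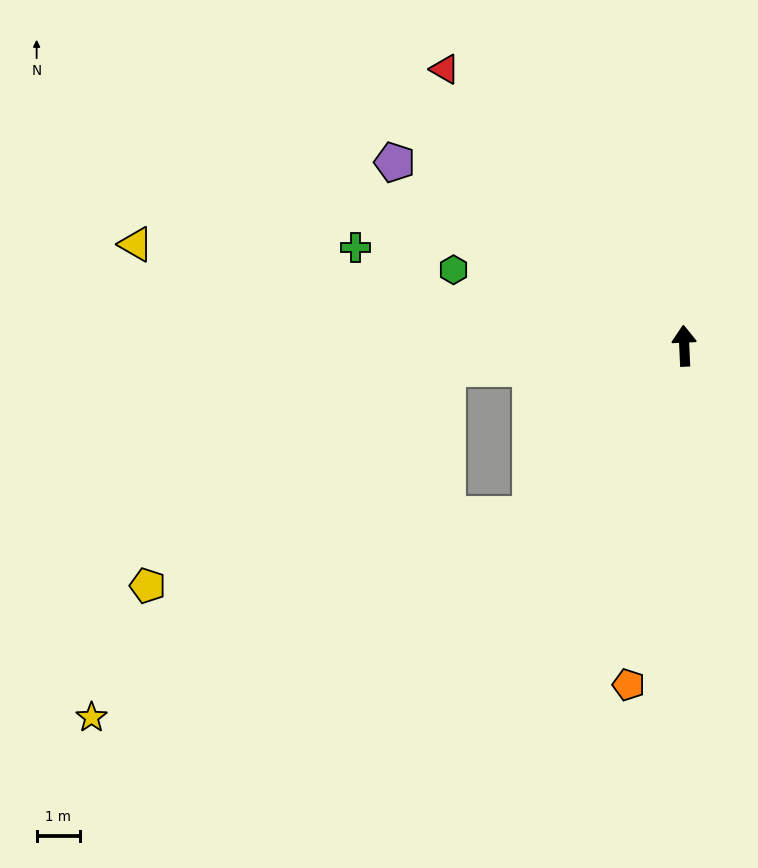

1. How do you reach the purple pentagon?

turn left 55°, forward 8.0 m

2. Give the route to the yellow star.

blocked — turn left 135°, forward 5.3 m, then turn right 23°, forward 11.3 m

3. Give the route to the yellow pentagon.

blocked — turn left 93°, forward 5.5 m, then turn left 30°, forward 8.6 m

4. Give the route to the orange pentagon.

turn left 168°, forward 8.0 m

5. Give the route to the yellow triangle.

turn left 77°, forward 13.0 m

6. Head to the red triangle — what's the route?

turn left 38°, forward 8.5 m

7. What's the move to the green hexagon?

turn left 69°, forward 5.7 m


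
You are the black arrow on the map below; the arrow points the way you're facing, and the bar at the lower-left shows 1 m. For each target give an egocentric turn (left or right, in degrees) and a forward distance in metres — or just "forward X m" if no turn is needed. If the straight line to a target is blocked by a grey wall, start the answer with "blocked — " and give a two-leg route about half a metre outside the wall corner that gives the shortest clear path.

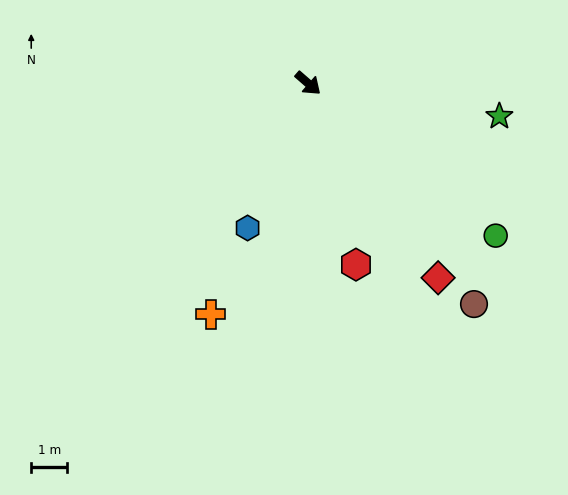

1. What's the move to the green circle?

forward 6.7 m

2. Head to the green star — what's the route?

turn left 31°, forward 5.4 m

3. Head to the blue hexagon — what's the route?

turn right 72°, forward 4.3 m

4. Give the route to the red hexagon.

turn right 34°, forward 5.2 m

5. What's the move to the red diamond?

turn right 15°, forward 6.5 m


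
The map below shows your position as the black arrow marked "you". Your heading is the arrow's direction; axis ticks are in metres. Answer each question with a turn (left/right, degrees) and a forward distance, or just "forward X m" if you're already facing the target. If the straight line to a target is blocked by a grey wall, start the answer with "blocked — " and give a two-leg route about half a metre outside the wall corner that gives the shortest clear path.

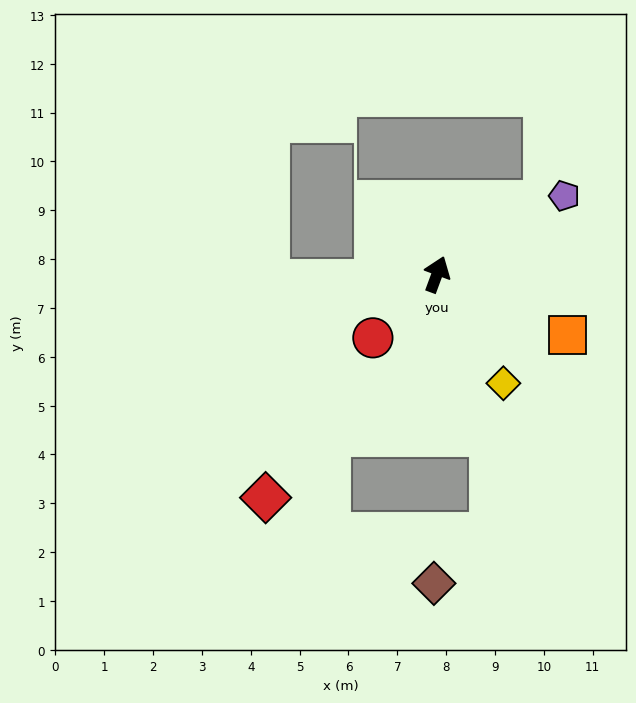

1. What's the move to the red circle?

turn left 155°, forward 1.8 m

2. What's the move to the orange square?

turn right 95°, forward 2.9 m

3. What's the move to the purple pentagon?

turn right 38°, forward 3.1 m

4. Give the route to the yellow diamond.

turn right 128°, forward 2.6 m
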